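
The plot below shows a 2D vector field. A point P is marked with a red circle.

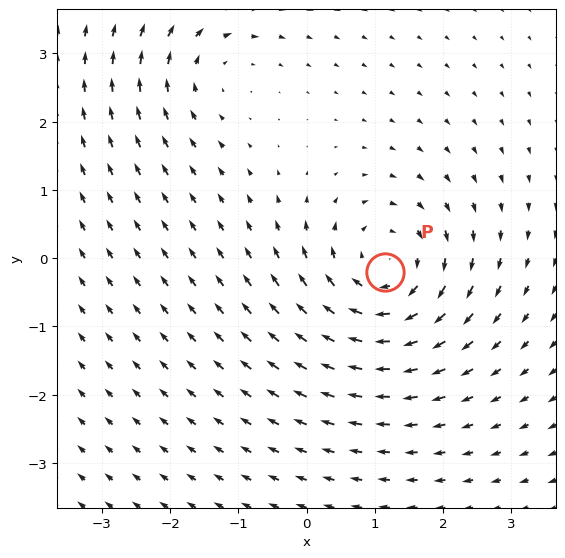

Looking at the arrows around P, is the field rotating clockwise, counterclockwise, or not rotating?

clockwise

Near P at (1.2, -0.2) the arrows circulate clockwise. The curl (z-component) there is about -5; negative curl means clockwise rotation.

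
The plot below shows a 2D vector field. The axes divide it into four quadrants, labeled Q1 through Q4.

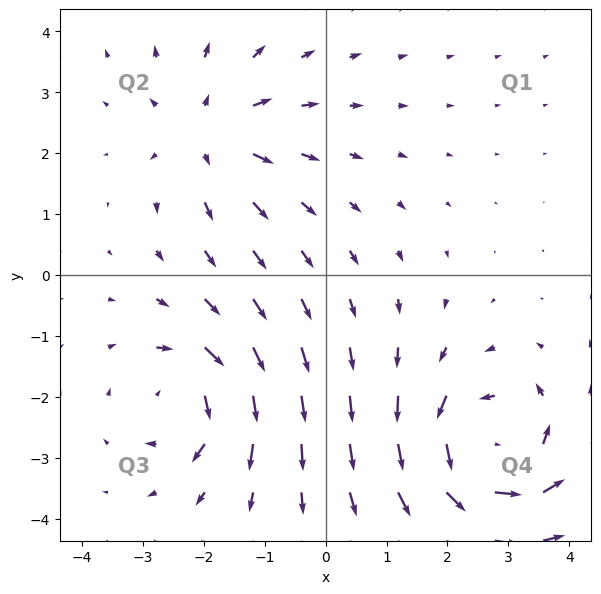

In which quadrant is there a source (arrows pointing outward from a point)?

The source sits at approximately (-1.9, 2.3), which lies in quadrant Q2. The divergence there is about +3, positive as expected for a source.

Q2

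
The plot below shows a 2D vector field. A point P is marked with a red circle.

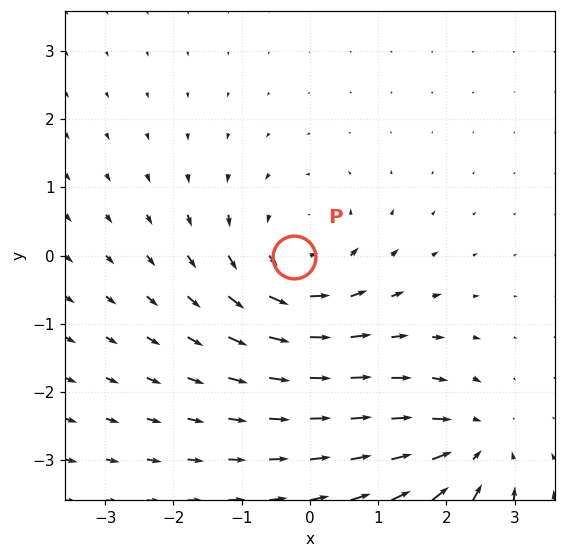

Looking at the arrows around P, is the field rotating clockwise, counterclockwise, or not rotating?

Near P at (-0.2, -0.0) the arrows circulate counterclockwise. The curl (z-component) there is about +5; positive curl means counterclockwise rotation.

counterclockwise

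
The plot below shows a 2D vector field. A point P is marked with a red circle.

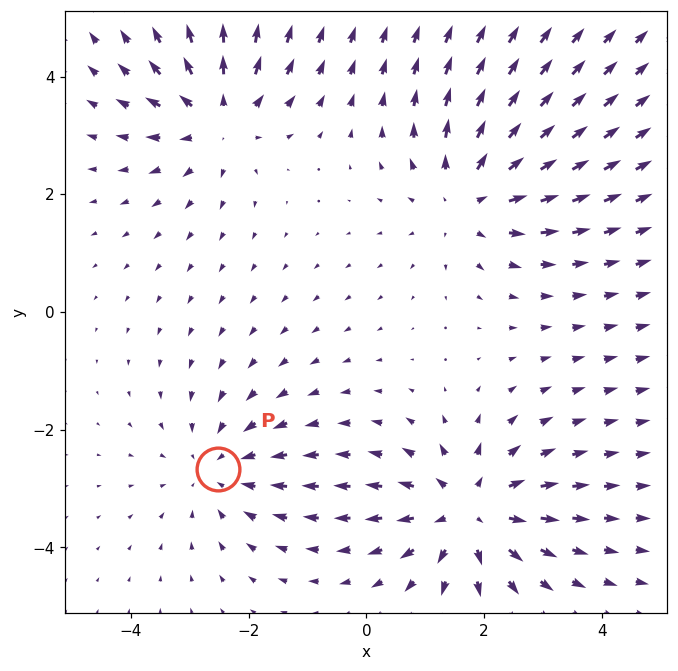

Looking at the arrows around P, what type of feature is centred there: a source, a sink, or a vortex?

sink

At P (-2.5, -2.7) the arrows converge inward. Divergence about -3, curl ≈0 — negative divergence with near-zero curl is a sink.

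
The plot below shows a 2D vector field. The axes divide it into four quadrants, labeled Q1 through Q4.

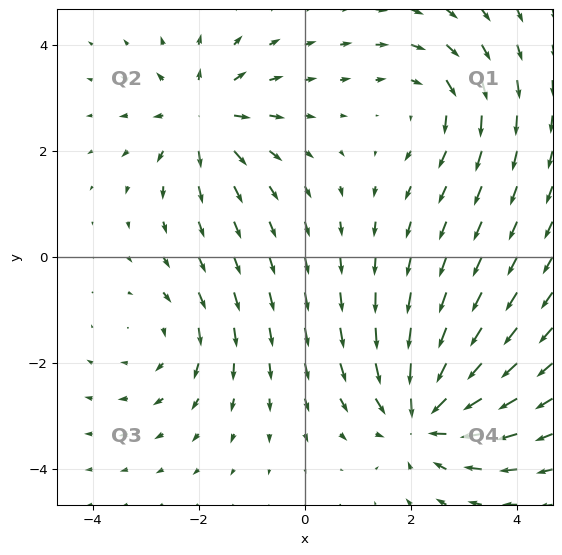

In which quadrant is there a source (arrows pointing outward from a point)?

The source sits at approximately (-1.9, 2.6), which lies in quadrant Q2. The divergence there is about +4, positive as expected for a source.

Q2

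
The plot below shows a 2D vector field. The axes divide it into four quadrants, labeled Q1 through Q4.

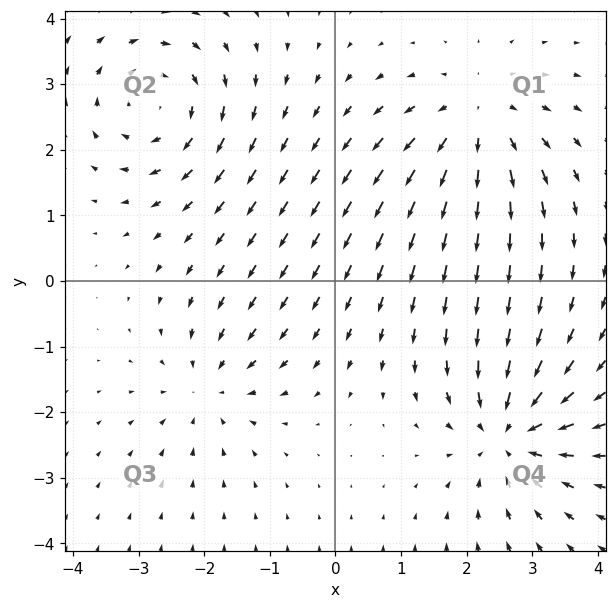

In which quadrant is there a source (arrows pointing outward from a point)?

The source sits at approximately (2.2, 2.5), which lies in quadrant Q1. The divergence there is about +4, positive as expected for a source.

Q1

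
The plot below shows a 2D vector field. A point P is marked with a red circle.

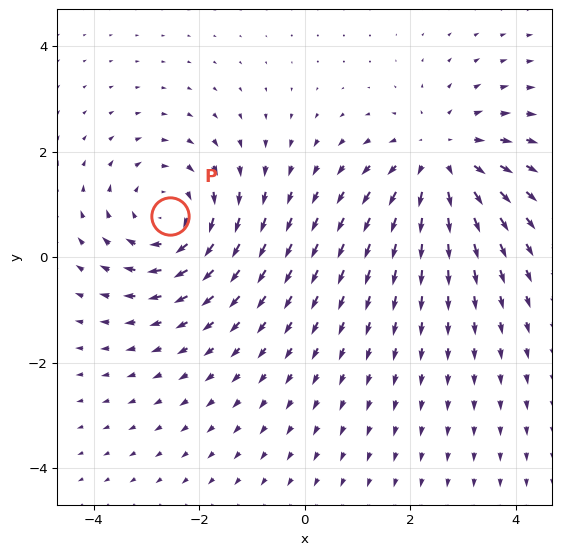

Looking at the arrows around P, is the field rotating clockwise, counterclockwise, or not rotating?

clockwise

Near P at (-2.6, 0.8) the arrows circulate clockwise. The curl (z-component) there is about -4; negative curl means clockwise rotation.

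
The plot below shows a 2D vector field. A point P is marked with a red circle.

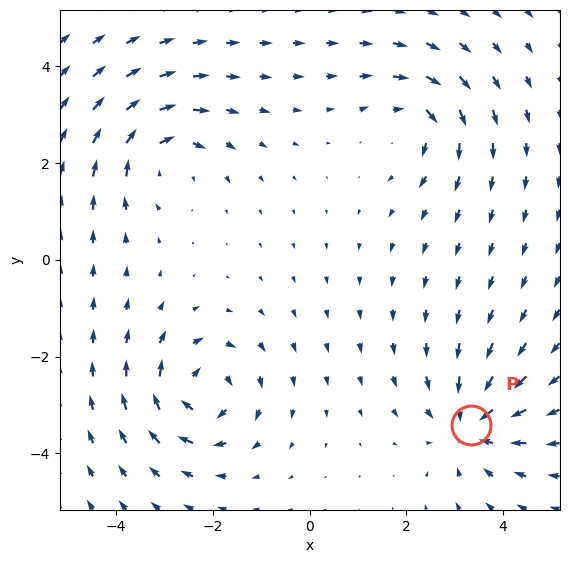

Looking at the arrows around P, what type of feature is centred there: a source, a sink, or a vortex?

At P (3.3, -3.4) the arrows converge inward. Divergence about -5, curl ≈0 — negative divergence with near-zero curl is a sink.

sink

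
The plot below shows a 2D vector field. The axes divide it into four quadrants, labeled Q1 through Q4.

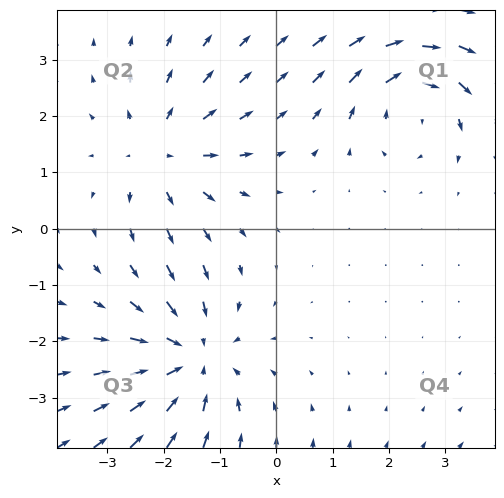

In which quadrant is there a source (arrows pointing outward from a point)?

Q2

The source sits at approximately (-2.0, 1.3), which lies in quadrant Q2. The divergence there is about +3, positive as expected for a source.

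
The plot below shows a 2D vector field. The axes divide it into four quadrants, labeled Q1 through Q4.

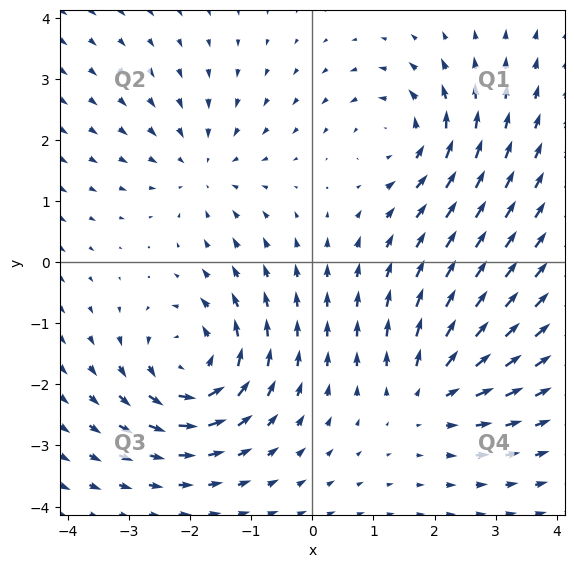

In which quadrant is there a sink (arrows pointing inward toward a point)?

Q2

The sink sits at approximately (-1.8, 1.5), which lies in quadrant Q2. The divergence there is about -3, negative as expected for a sink.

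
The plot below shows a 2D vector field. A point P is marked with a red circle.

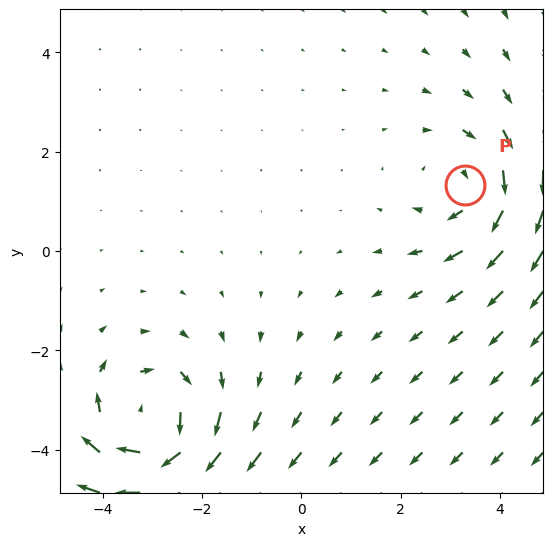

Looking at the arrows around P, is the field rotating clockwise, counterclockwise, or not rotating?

clockwise

Near P at (3.3, 1.3) the arrows circulate clockwise. The curl (z-component) there is about -3; negative curl means clockwise rotation.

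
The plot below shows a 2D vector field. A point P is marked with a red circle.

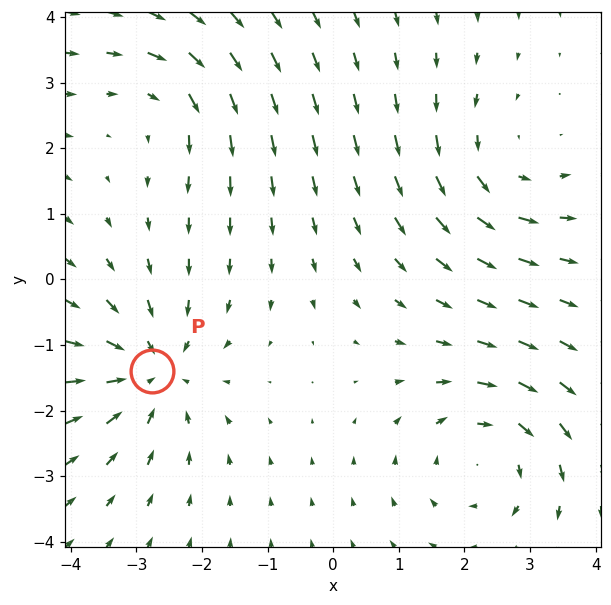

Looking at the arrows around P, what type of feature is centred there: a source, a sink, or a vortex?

At P (-2.8, -1.4) the arrows converge inward. Divergence about -5, curl ≈0 — negative divergence with near-zero curl is a sink.

sink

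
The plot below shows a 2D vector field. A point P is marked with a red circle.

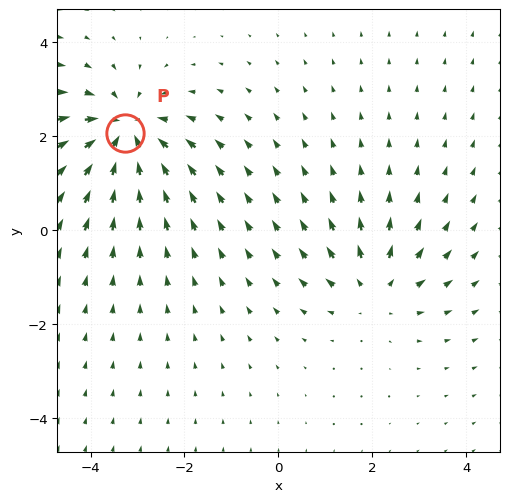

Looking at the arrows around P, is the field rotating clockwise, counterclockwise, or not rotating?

not rotating

Near P at (-3.3, 2.1) the arrows show no circulation. The curl there is ≈0.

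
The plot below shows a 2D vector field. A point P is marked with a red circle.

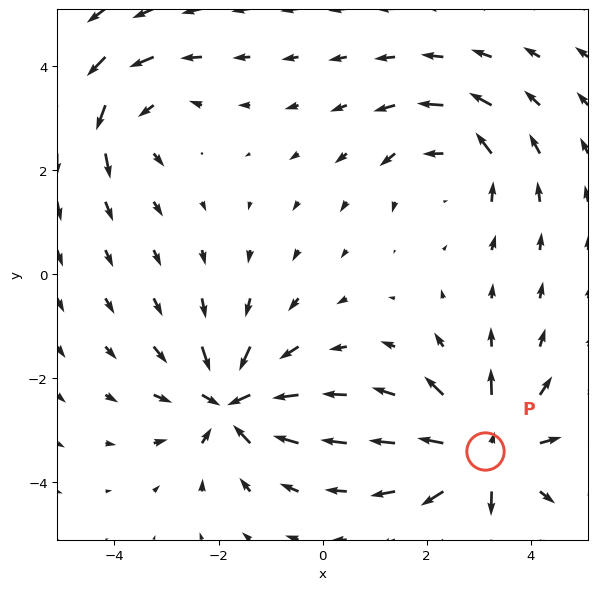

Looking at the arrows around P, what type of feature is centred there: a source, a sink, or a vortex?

source

At P (3.1, -3.4) the arrows spread outward. Divergence about +7, curl ≈0 — positive divergence with near-zero curl is a source.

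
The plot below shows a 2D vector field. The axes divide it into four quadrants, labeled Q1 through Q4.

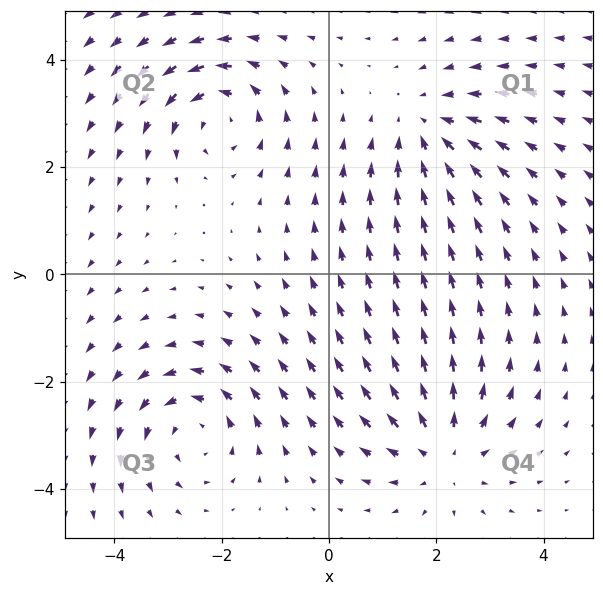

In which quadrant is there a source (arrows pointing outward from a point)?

The source sits at approximately (2.1, -3.3), which lies in quadrant Q4. The divergence there is about +4, positive as expected for a source.

Q4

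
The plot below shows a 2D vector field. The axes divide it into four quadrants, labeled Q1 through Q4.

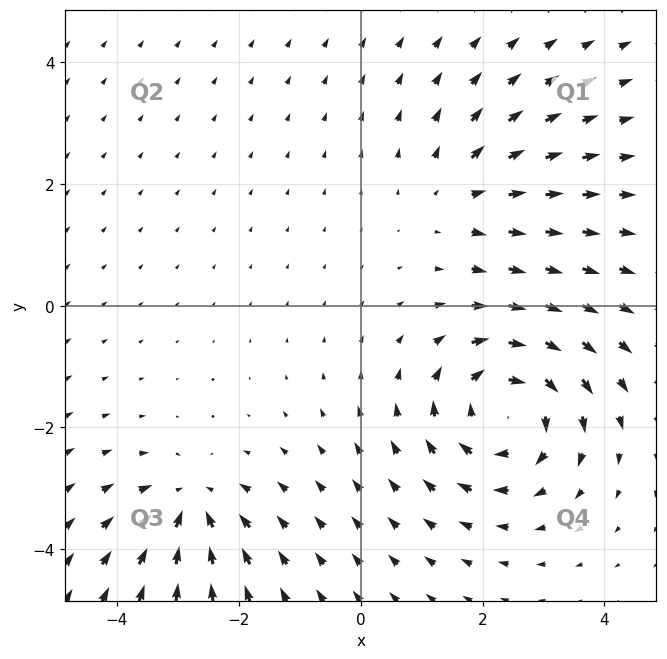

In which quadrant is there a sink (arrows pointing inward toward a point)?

The sink sits at approximately (-2.8, -3.3), which lies in quadrant Q3. The divergence there is about -4, negative as expected for a sink.

Q3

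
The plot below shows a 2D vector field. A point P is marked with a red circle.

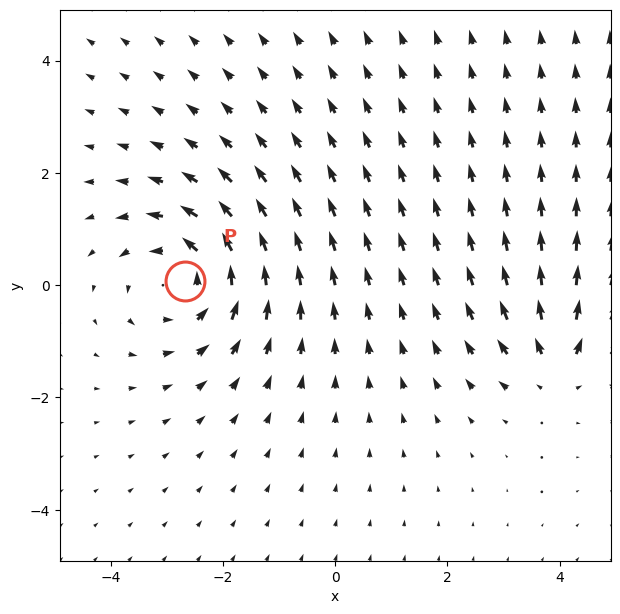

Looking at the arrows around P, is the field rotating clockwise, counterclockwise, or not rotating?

Near P at (-2.7, 0.1) the arrows circulate counterclockwise. The curl (z-component) there is about +4; positive curl means counterclockwise rotation.

counterclockwise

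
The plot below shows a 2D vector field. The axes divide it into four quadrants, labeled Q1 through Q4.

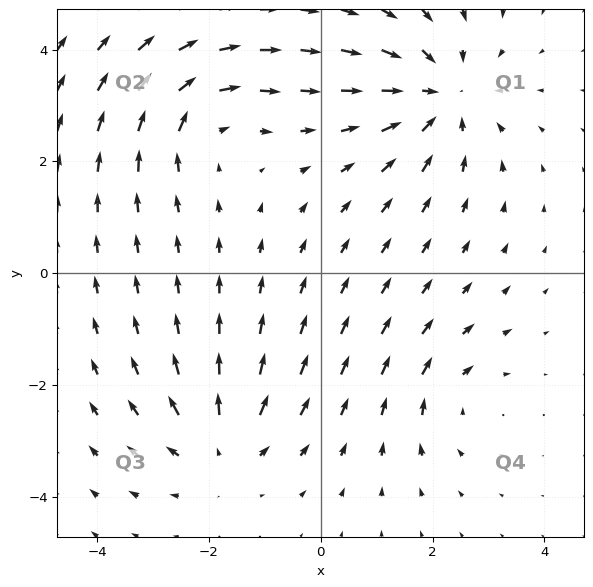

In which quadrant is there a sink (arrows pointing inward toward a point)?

The sink sits at approximately (2.2, 3.2), which lies in quadrant Q1. The divergence there is about -4, negative as expected for a sink.

Q1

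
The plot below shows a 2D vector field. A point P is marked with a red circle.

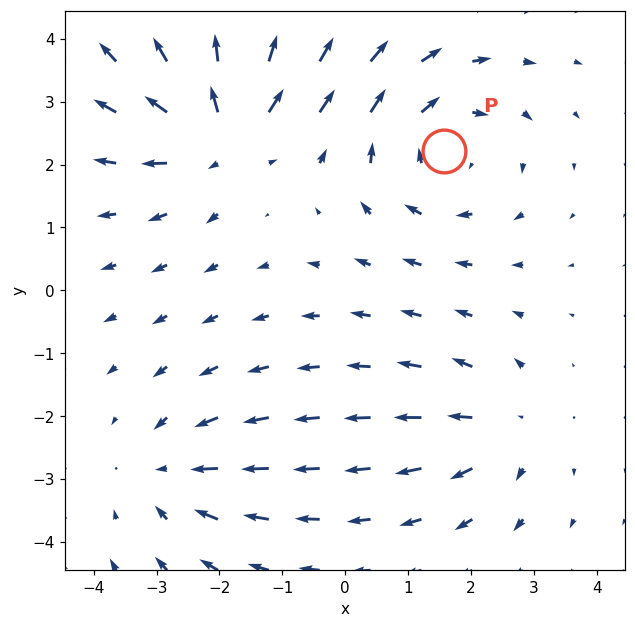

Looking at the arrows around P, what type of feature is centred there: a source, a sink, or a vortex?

At P (1.6, 2.2) the arrows circulate clockwise. Divergence ≈0, curl about -4 — near-zero divergence with nonzero curl is a vortex.

vortex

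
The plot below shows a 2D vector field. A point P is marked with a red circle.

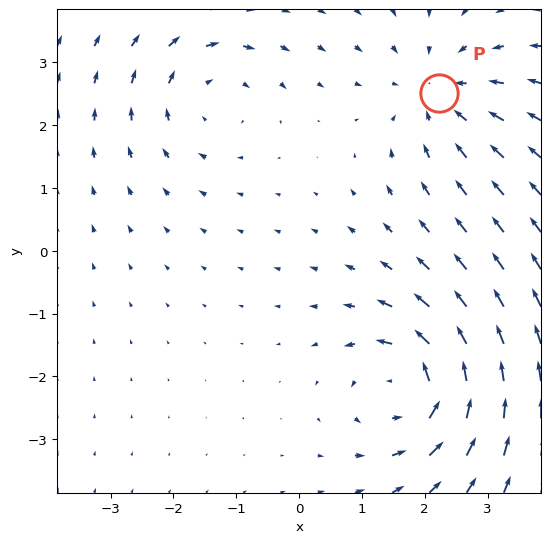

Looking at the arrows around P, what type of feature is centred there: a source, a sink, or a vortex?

At P (2.2, 2.5) the arrows converge inward. Divergence about -4, curl ≈0 — negative divergence with near-zero curl is a sink.

sink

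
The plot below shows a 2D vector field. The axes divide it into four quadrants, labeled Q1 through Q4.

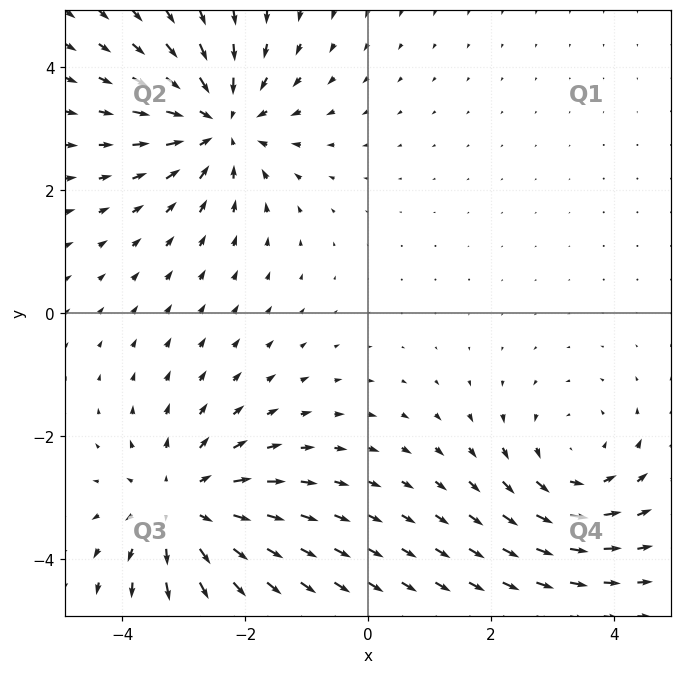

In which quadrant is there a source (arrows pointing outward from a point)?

Q3

The source sits at approximately (-3.0, -3.2), which lies in quadrant Q3. The divergence there is about +3, positive as expected for a source.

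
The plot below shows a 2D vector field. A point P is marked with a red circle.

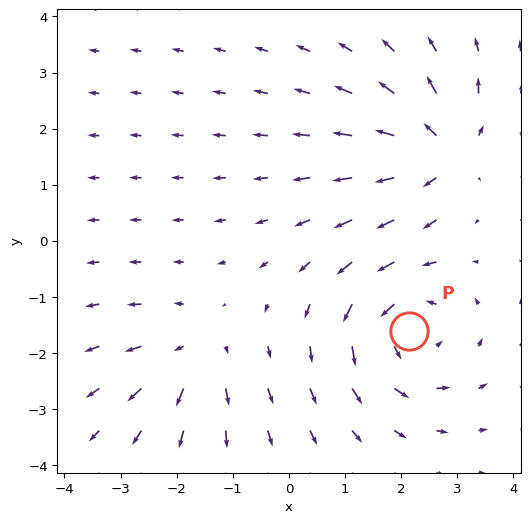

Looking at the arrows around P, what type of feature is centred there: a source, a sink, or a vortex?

vortex

At P (2.1, -1.6) the arrows circulate counterclockwise. Divergence ≈0, curl about +5 — near-zero divergence with nonzero curl is a vortex.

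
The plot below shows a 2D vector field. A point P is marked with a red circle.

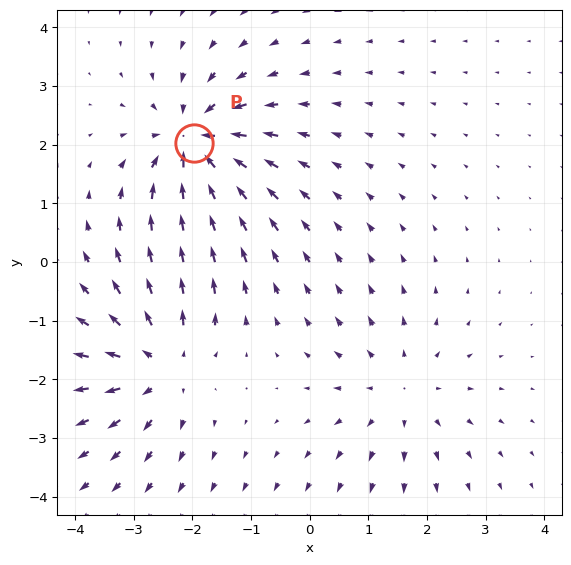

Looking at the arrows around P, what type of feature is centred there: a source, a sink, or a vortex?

At P (-2.0, 2.0) the arrows converge inward. Divergence about -6, curl ≈0 — negative divergence with near-zero curl is a sink.

sink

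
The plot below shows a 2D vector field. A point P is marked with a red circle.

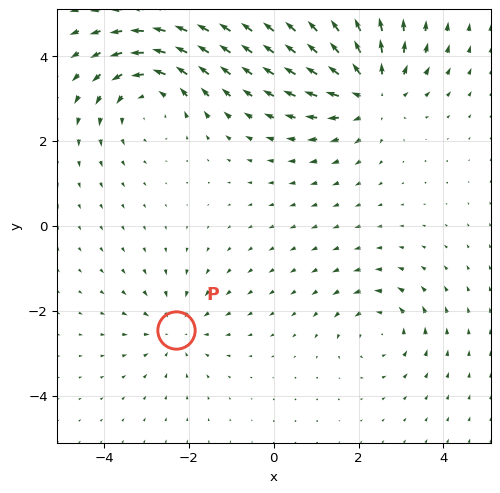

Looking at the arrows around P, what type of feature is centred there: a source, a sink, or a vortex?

sink

At P (-2.3, -2.4) the arrows converge inward. Divergence about -3, curl ≈0 — negative divergence with near-zero curl is a sink.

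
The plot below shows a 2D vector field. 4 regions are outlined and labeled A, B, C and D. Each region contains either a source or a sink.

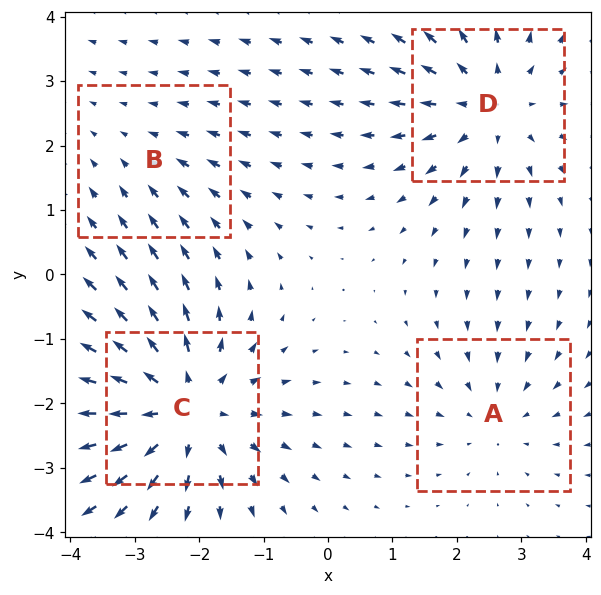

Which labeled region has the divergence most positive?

Divergence at each region's feature centre — A: about -3, B: about -2, C: about +6, D: about +5. Region C is most positive.

C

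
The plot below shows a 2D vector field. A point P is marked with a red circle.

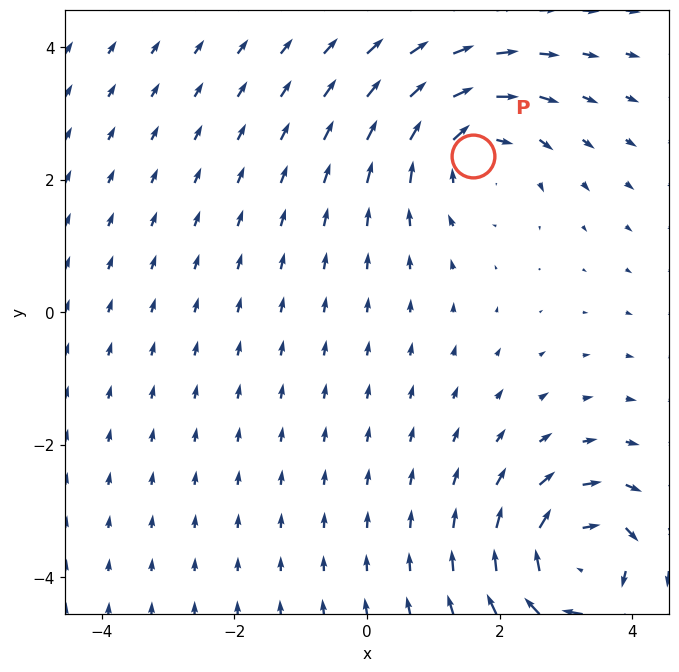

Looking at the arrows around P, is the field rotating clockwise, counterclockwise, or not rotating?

Near P at (1.6, 2.4) the arrows circulate clockwise. The curl (z-component) there is about -4; negative curl means clockwise rotation.

clockwise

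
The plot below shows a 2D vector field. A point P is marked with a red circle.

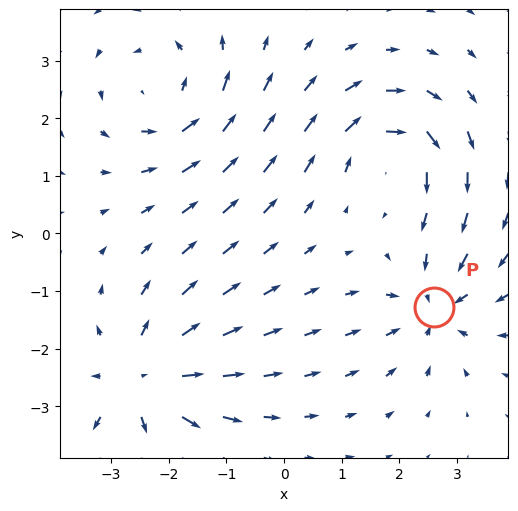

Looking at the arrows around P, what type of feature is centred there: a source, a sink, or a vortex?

At P (2.6, -1.3) the arrows converge inward. Divergence about -4, curl ≈0 — negative divergence with near-zero curl is a sink.

sink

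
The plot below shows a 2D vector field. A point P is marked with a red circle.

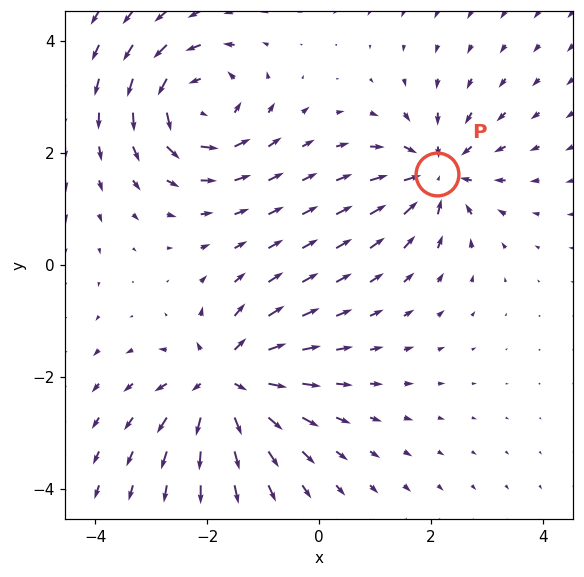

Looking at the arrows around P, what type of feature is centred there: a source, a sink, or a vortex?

sink

At P (2.1, 1.6) the arrows converge inward. Divergence about -4, curl ≈0 — negative divergence with near-zero curl is a sink.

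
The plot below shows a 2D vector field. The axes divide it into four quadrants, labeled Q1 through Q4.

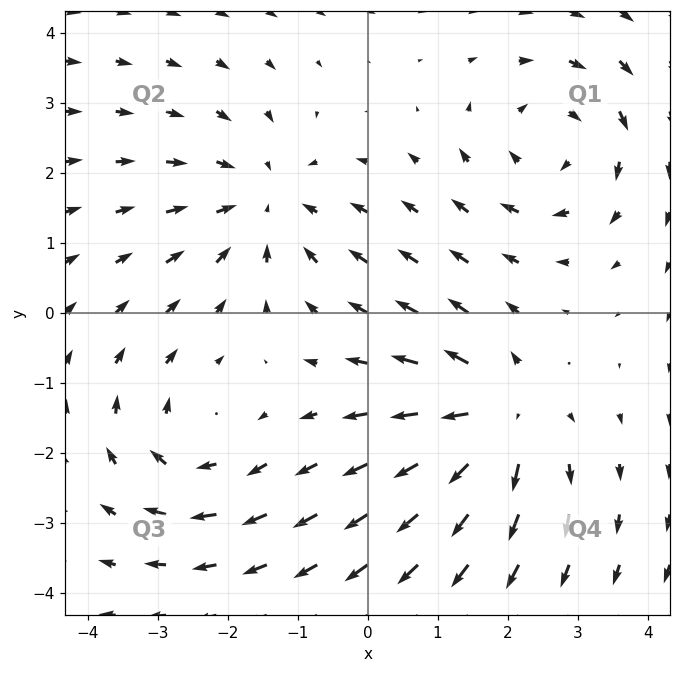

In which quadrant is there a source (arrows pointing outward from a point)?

Q4

The source sits at approximately (1.9, -1.5), which lies in quadrant Q4. The divergence there is about +5, positive as expected for a source.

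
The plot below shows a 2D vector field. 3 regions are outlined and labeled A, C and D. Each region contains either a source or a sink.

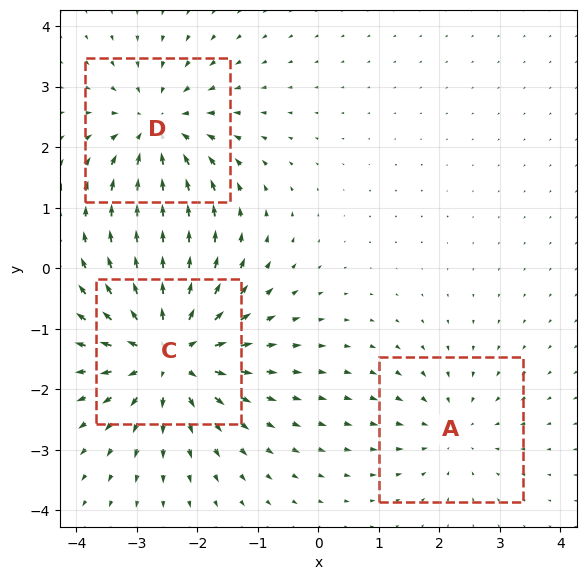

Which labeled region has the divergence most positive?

Divergence at each region's feature centre — A: about -2, C: about +5, D: about -4. Region C is most positive.

C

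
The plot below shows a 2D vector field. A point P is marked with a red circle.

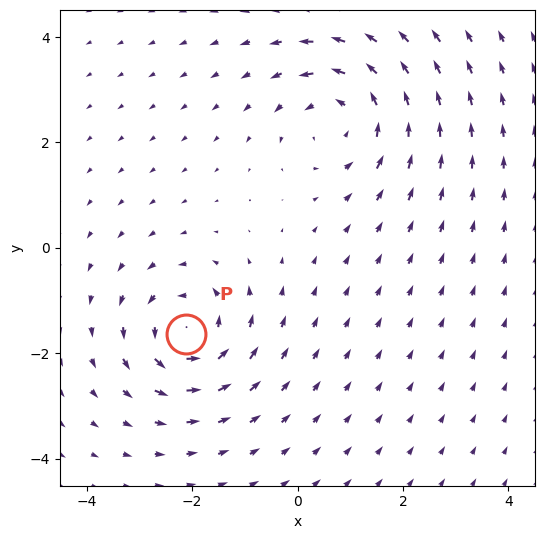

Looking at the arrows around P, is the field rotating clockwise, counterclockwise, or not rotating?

counterclockwise

Near P at (-2.1, -1.6) the arrows circulate counterclockwise. The curl (z-component) there is about +4; positive curl means counterclockwise rotation.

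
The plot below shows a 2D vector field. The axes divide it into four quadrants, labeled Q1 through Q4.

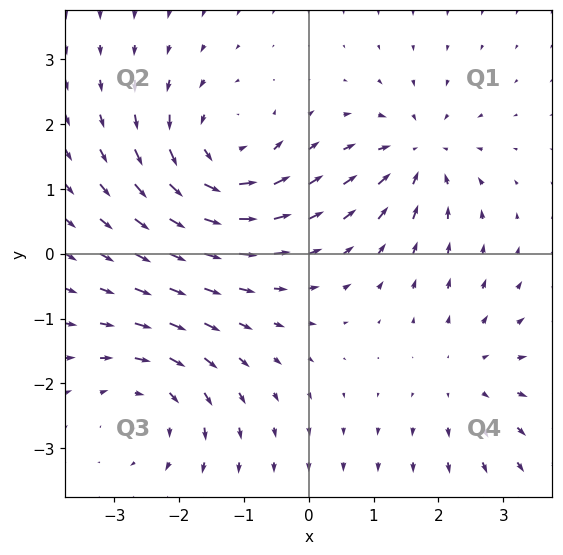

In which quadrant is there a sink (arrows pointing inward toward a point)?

Q1

The sink sits at approximately (1.7, 1.5), which lies in quadrant Q1. The divergence there is about -5, negative as expected for a sink.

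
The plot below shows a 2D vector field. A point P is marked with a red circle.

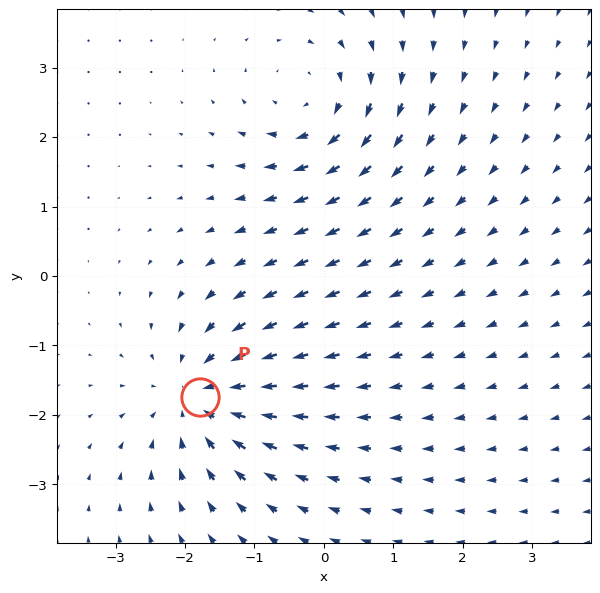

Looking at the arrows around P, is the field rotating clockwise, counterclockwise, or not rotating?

not rotating

Near P at (-1.8, -1.7) the arrows show no circulation. The curl there is ≈0.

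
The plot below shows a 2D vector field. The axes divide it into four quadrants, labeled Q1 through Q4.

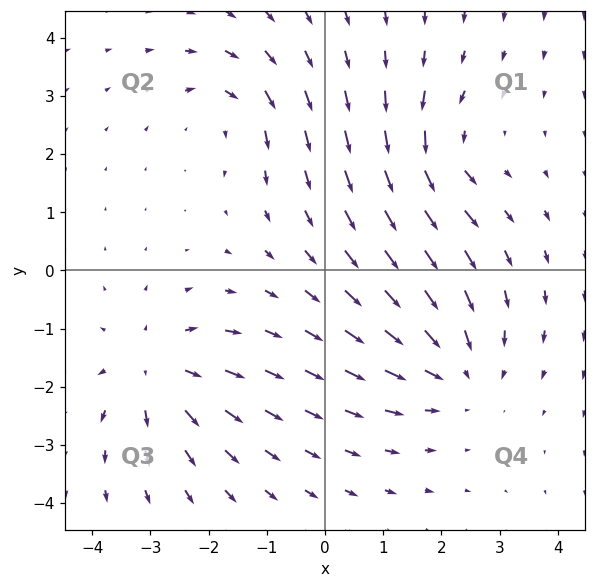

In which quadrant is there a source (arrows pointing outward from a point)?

Q3

The source sits at approximately (-2.9, -1.7), which lies in quadrant Q3. The divergence there is about +4, positive as expected for a source.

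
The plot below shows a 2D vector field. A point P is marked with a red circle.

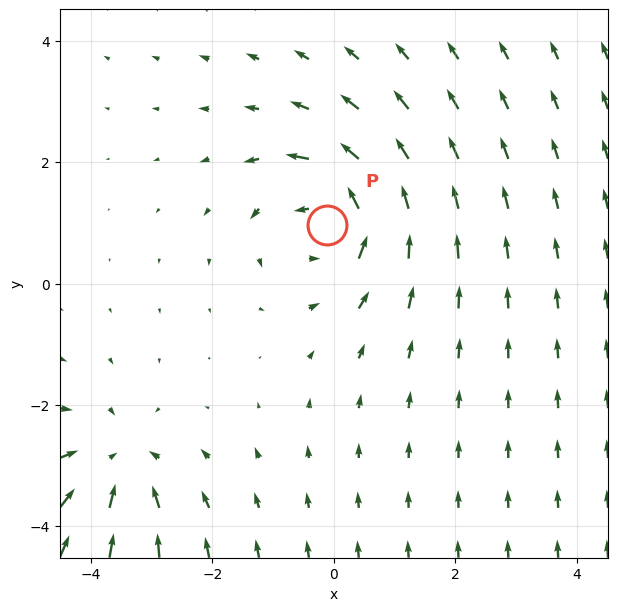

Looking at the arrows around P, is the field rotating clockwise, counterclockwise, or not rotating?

counterclockwise

Near P at (-0.1, 1.0) the arrows circulate counterclockwise. The curl (z-component) there is about +4; positive curl means counterclockwise rotation.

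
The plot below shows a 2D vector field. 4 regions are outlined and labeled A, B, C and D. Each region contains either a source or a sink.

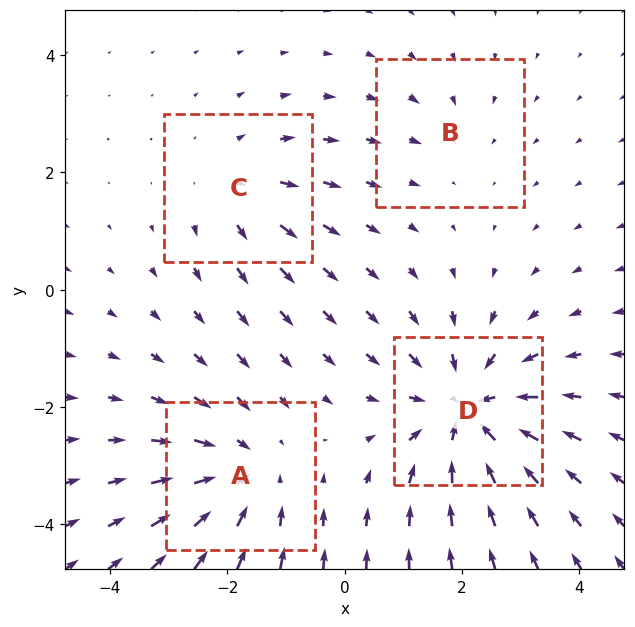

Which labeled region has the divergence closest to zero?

B

Divergence at each region's feature centre — A: about -4, B: about -2, C: about +3, D: about -6. Region B is closest to zero.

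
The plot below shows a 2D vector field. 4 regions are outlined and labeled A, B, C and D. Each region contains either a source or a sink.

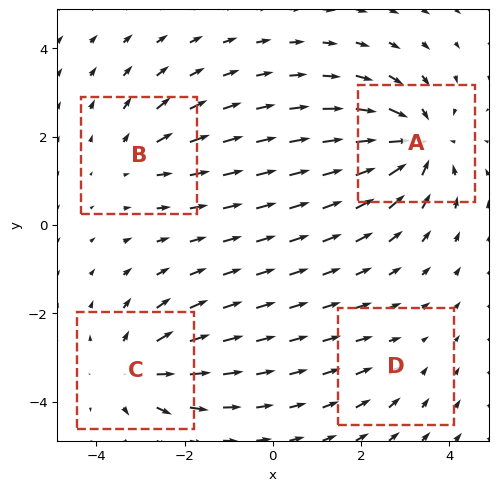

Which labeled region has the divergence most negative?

A

Divergence at each region's feature centre — A: about -6, B: about +3, C: about +4, D: about -2. Region A is most negative.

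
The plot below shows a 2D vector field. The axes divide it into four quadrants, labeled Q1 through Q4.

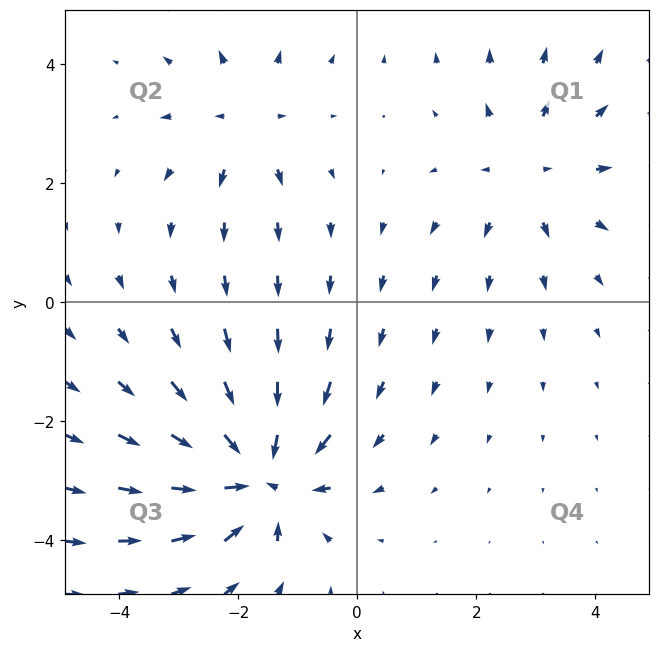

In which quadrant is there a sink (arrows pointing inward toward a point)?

The sink sits at approximately (-1.7, -2.9), which lies in quadrant Q3. The divergence there is about -7, negative as expected for a sink.

Q3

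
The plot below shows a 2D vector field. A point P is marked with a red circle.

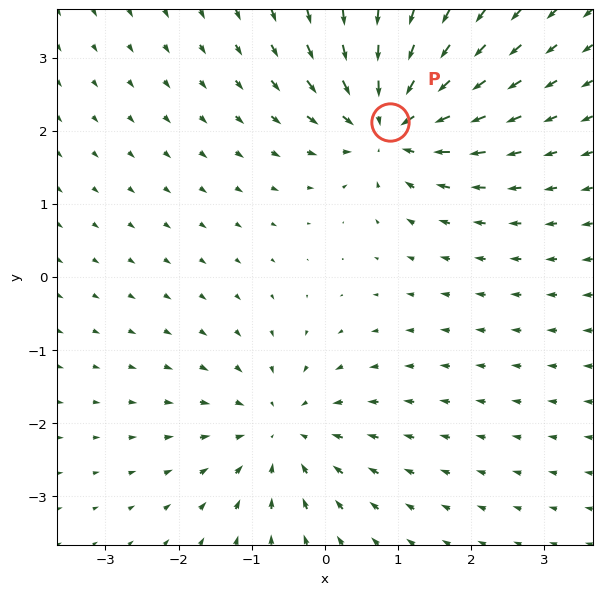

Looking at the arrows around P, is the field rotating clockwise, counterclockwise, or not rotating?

not rotating

Near P at (0.9, 2.1) the arrows show no circulation. The curl there is ≈0.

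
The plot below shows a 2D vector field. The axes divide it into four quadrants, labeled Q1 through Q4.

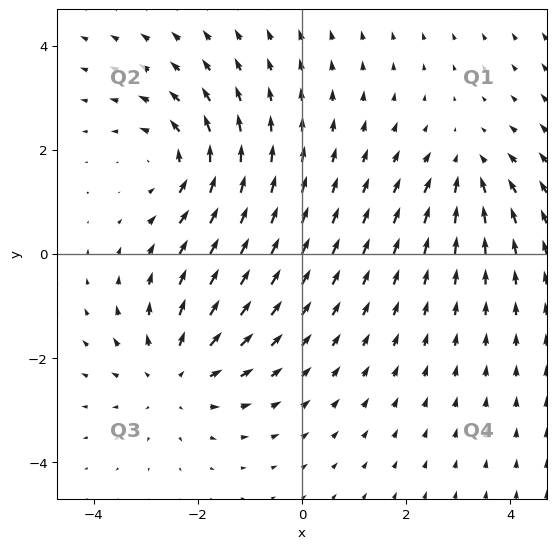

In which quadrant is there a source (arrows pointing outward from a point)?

The source sits at approximately (-2.4, -2.3), which lies in quadrant Q3. The divergence there is about +4, positive as expected for a source.

Q3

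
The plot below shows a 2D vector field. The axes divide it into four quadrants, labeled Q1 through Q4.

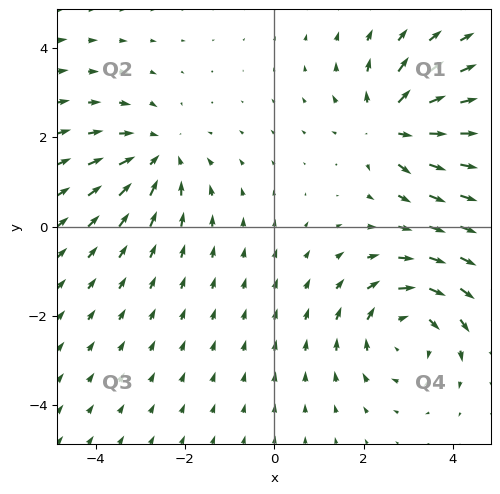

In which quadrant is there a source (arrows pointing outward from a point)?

The source sits at approximately (2.6, 2.3), which lies in quadrant Q1. The divergence there is about +5, positive as expected for a source.

Q1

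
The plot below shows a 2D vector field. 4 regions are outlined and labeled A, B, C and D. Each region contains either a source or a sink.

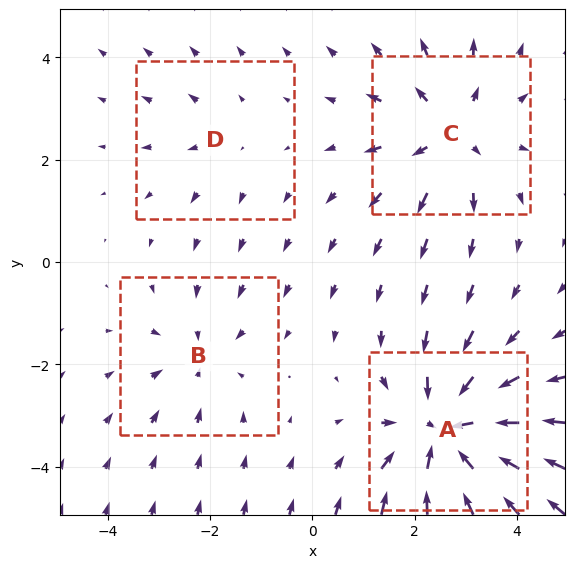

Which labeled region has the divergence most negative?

A

Divergence at each region's feature centre — A: about -6, B: about -3, C: about +4, D: about +2. Region A is most negative.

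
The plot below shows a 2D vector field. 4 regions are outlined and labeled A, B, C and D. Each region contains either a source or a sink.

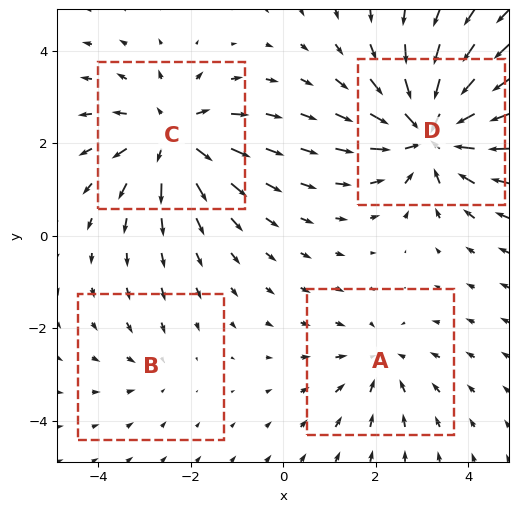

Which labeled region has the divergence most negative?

D

Divergence at each region's feature centre — A: about -3, B: about -2, C: about +5, D: about -6. Region D is most negative.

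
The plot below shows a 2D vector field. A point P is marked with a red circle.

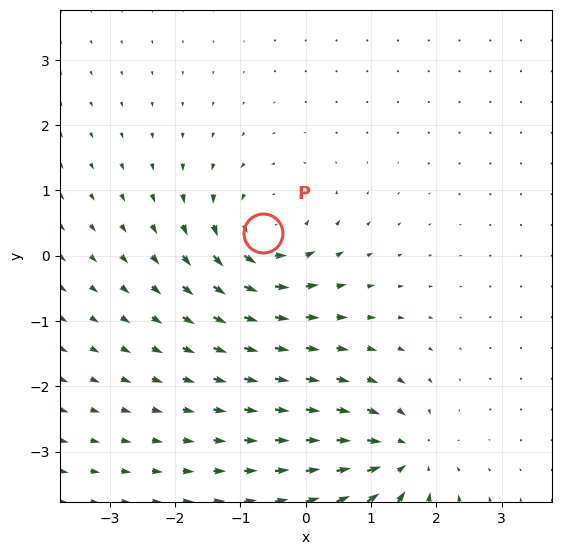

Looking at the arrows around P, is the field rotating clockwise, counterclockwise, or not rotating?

Near P at (-0.7, 0.4) the arrows circulate counterclockwise. The curl (z-component) there is about +6; positive curl means counterclockwise rotation.

counterclockwise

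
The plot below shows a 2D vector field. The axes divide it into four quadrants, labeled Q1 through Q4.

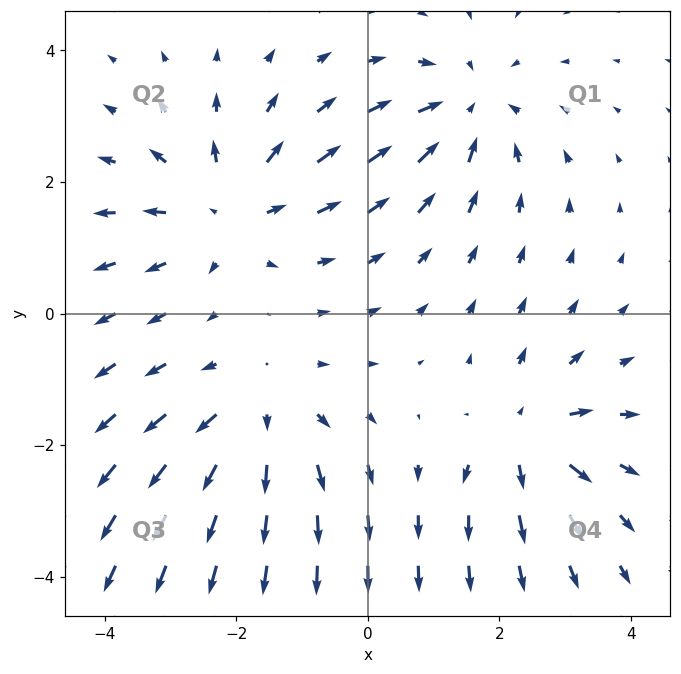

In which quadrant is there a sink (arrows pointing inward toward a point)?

Q1

The sink sits at approximately (1.5, 3.1), which lies in quadrant Q1. The divergence there is about -3, negative as expected for a sink.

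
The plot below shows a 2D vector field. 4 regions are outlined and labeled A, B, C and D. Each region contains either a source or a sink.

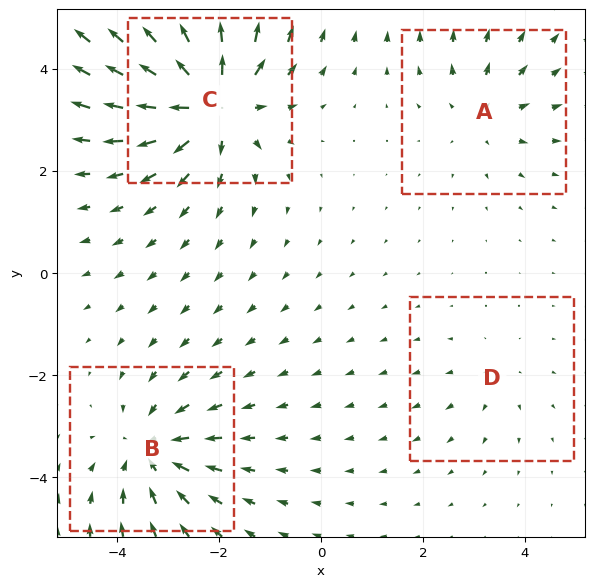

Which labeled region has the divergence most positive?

Divergence at each region's feature centre — A: about +3, B: about -5, C: about +7, D: about +2. Region C is most positive.

C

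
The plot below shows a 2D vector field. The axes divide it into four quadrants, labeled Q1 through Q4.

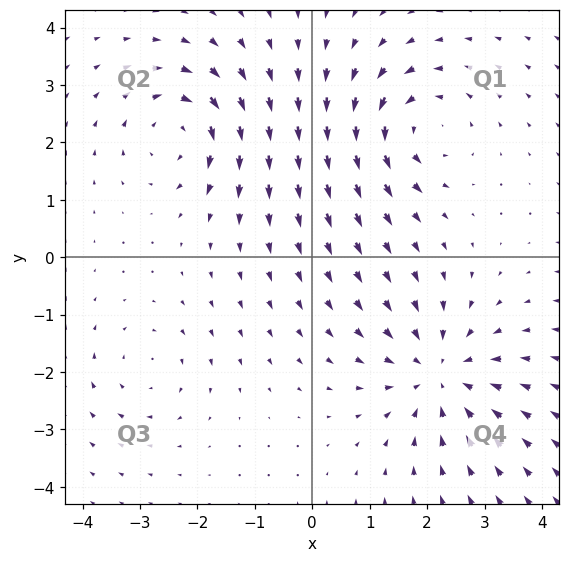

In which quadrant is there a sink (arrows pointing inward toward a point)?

Q4

The sink sits at approximately (2.2, -2.0), which lies in quadrant Q4. The divergence there is about -5, negative as expected for a sink.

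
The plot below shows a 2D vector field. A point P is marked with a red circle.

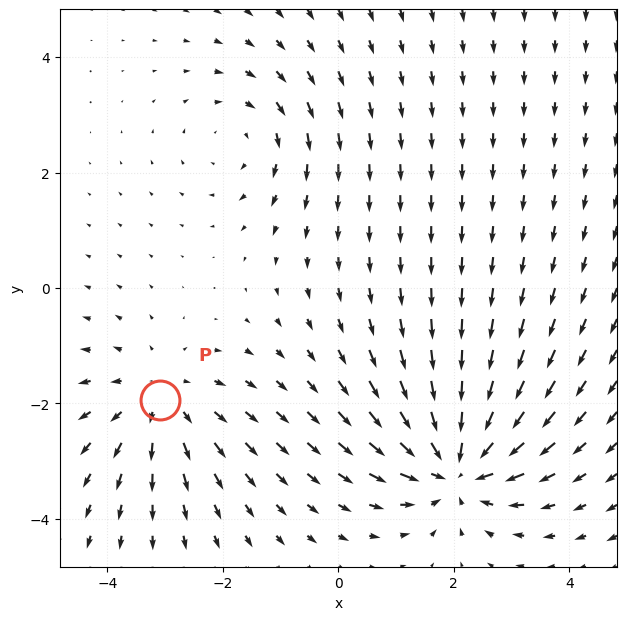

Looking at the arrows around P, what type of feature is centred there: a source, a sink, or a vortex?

At P (-3.1, -1.9) the arrows spread outward. Divergence about +3, curl ≈0 — positive divergence with near-zero curl is a source.

source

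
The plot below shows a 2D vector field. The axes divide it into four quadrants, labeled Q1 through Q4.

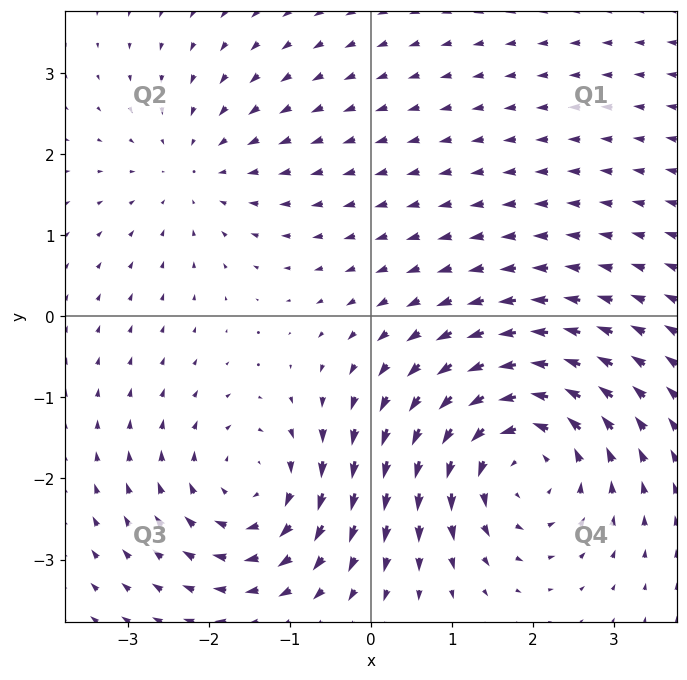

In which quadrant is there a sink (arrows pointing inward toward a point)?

Q2

The sink sits at approximately (-2.2, 1.8), which lies in quadrant Q2. The divergence there is about -2, negative as expected for a sink.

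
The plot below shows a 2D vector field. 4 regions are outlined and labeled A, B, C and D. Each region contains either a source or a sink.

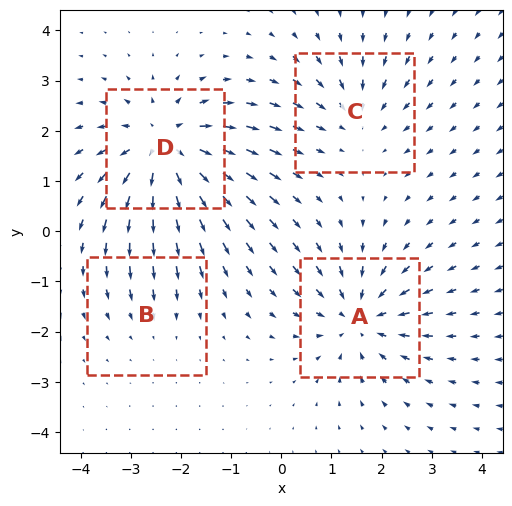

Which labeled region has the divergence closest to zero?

Divergence at each region's feature centre — A: about -5, B: about -2, C: about -3, D: about +7. Region B is closest to zero.

B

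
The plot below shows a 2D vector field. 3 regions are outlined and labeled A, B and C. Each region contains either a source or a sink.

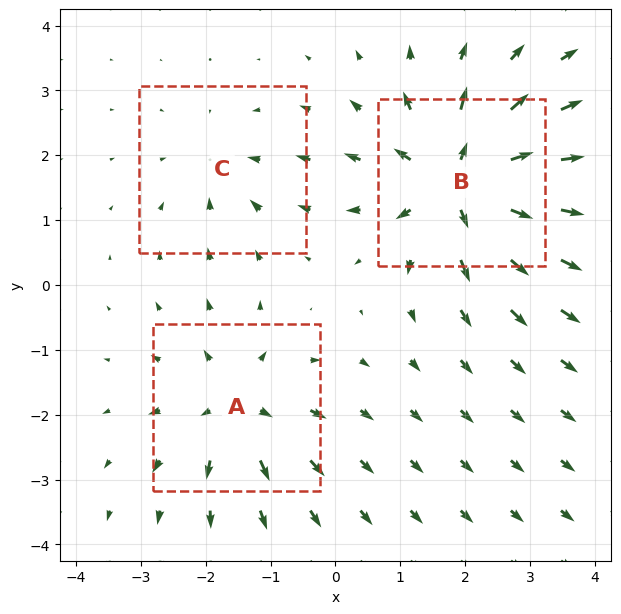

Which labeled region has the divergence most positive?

Divergence at each region's feature centre — A: about +4, B: about +6, C: about -2. Region B is most positive.

B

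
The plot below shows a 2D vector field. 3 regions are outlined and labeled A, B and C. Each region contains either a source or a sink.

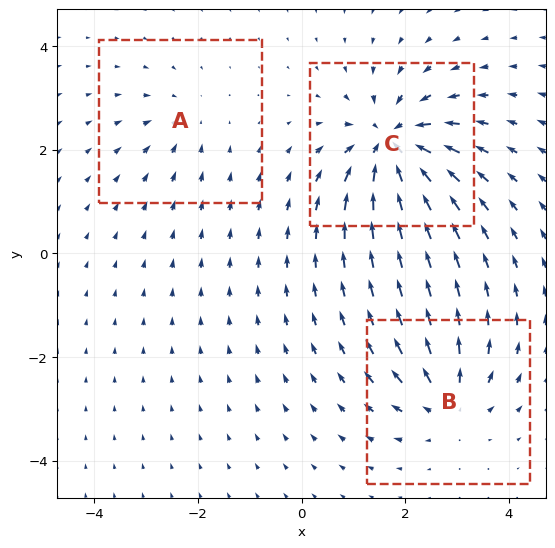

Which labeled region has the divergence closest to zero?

A

Divergence at each region's feature centre — A: about -2, B: about +4, C: about -6. Region A is closest to zero.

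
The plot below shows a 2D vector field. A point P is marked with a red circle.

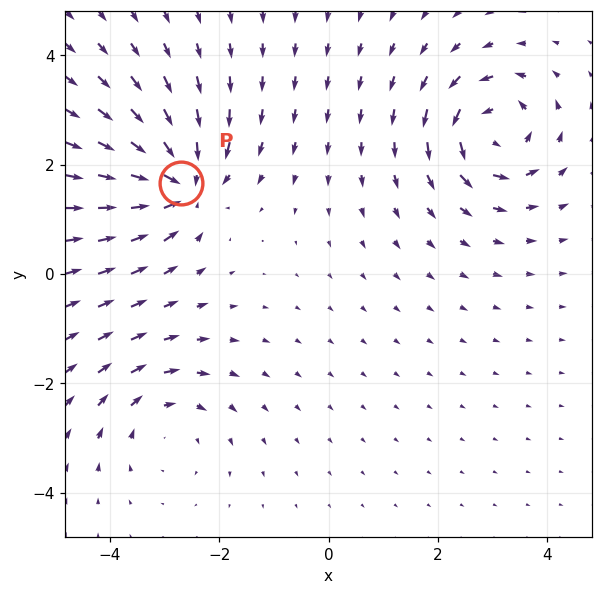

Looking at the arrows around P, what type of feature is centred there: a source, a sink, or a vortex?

sink

At P (-2.7, 1.7) the arrows converge inward. Divergence about -6, curl ≈0 — negative divergence with near-zero curl is a sink.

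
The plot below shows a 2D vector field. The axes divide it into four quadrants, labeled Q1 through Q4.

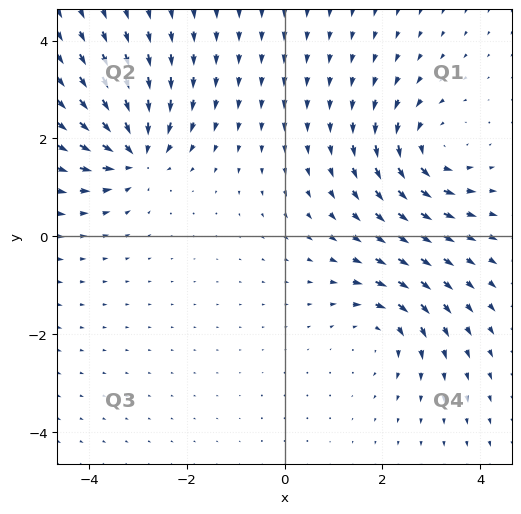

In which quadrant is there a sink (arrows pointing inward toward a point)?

The sink sits at approximately (-3.1, 1.7), which lies in quadrant Q2. The divergence there is about -5, negative as expected for a sink.

Q2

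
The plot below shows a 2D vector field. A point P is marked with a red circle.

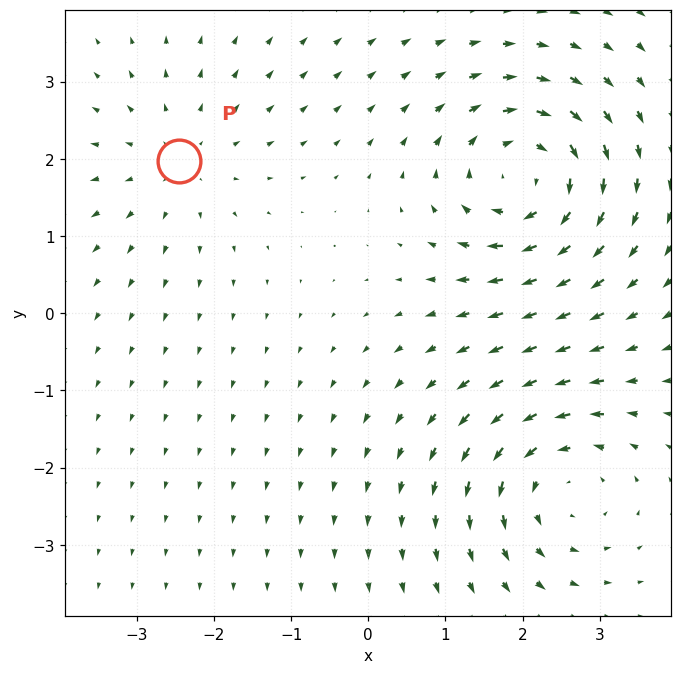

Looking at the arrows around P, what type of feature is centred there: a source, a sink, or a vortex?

source

At P (-2.5, 2.0) the arrows spread outward. Divergence about +2, curl ≈0 — positive divergence with near-zero curl is a source.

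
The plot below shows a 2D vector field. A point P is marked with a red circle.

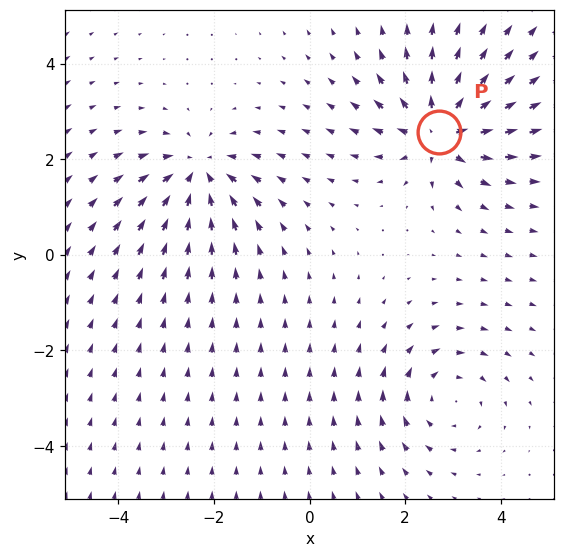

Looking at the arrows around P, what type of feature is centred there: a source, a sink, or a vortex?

source

At P (2.7, 2.6) the arrows spread outward. Divergence about +5, curl ≈0 — positive divergence with near-zero curl is a source.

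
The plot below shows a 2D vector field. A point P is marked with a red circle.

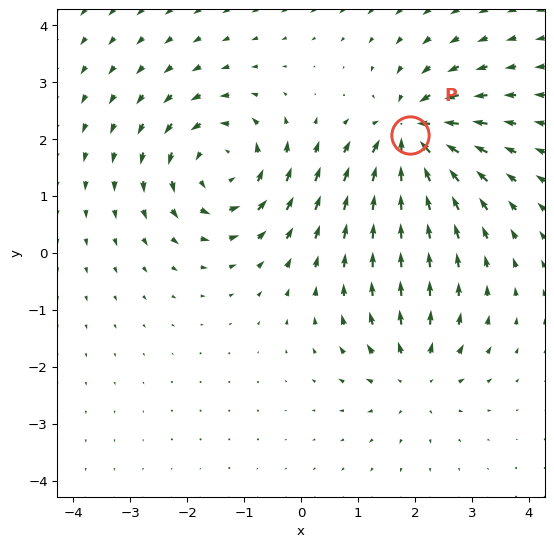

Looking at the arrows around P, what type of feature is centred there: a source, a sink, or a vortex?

At P (1.9, 2.1) the arrows converge inward. Divergence about -6, curl ≈0 — negative divergence with near-zero curl is a sink.

sink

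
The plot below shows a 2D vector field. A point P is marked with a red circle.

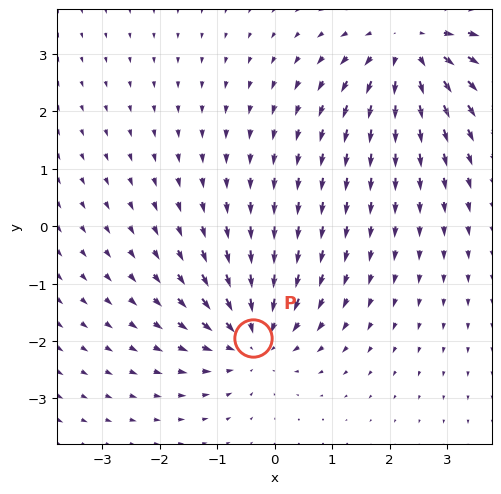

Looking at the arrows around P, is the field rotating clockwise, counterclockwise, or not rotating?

Near P at (-0.4, -1.9) the arrows show no circulation. The curl there is ≈0.

not rotating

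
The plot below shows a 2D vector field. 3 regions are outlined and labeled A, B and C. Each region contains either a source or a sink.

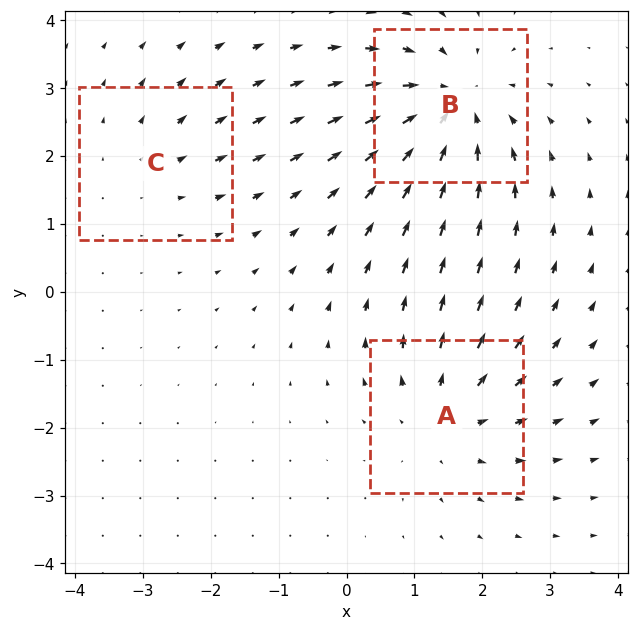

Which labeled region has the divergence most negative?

Divergence at each region's feature centre — A: about +3, B: about -4, C: about +2. Region B is most negative.

B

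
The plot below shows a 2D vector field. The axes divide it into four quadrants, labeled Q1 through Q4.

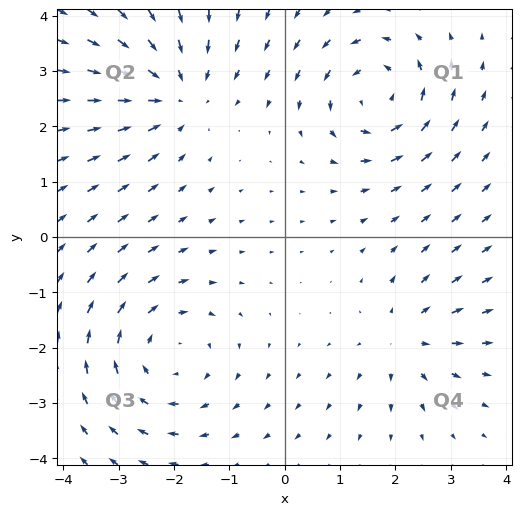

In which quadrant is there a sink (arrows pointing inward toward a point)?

The sink sits at approximately (-2.0, 2.6), which lies in quadrant Q2. The divergence there is about -4, negative as expected for a sink.

Q2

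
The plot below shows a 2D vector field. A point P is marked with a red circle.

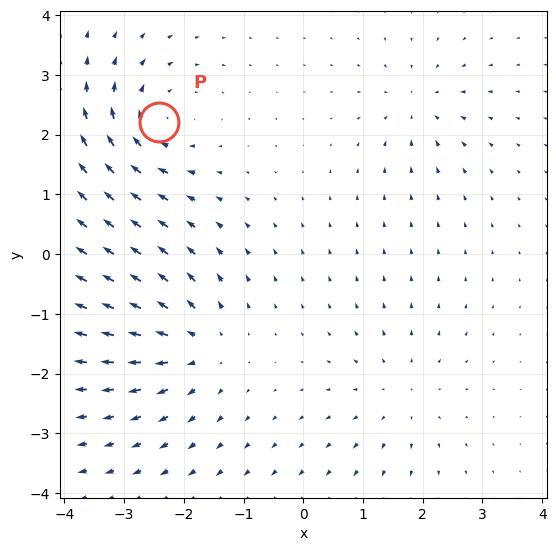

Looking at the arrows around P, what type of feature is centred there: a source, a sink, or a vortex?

vortex

At P (-2.4, 2.2) the arrows circulate clockwise. Divergence ≈0, curl about -5 — near-zero divergence with nonzero curl is a vortex.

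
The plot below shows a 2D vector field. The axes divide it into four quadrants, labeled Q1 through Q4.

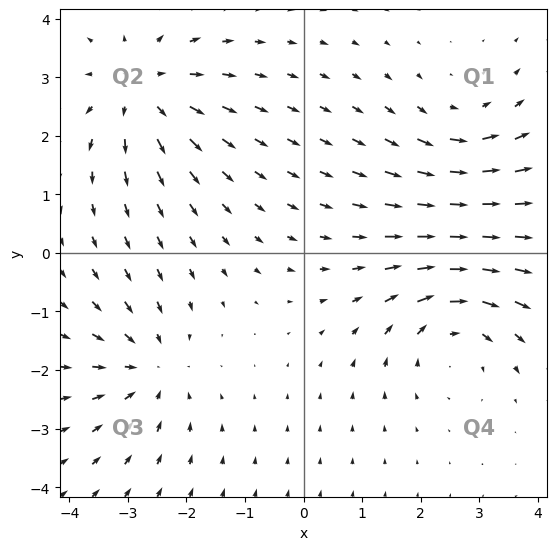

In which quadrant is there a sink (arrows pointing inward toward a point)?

The sink sits at approximately (-2.6, -2.0), which lies in quadrant Q3. The divergence there is about -4, negative as expected for a sink.

Q3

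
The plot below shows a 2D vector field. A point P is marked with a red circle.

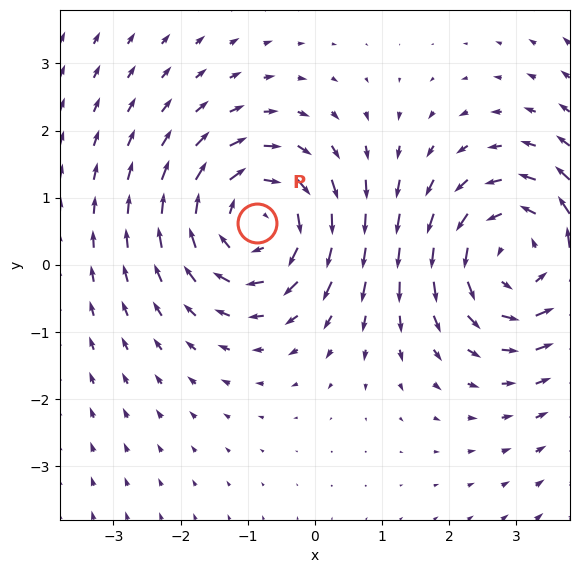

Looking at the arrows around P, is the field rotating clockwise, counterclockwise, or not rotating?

clockwise

Near P at (-0.9, 0.6) the arrows circulate clockwise. The curl (z-component) there is about -4; negative curl means clockwise rotation.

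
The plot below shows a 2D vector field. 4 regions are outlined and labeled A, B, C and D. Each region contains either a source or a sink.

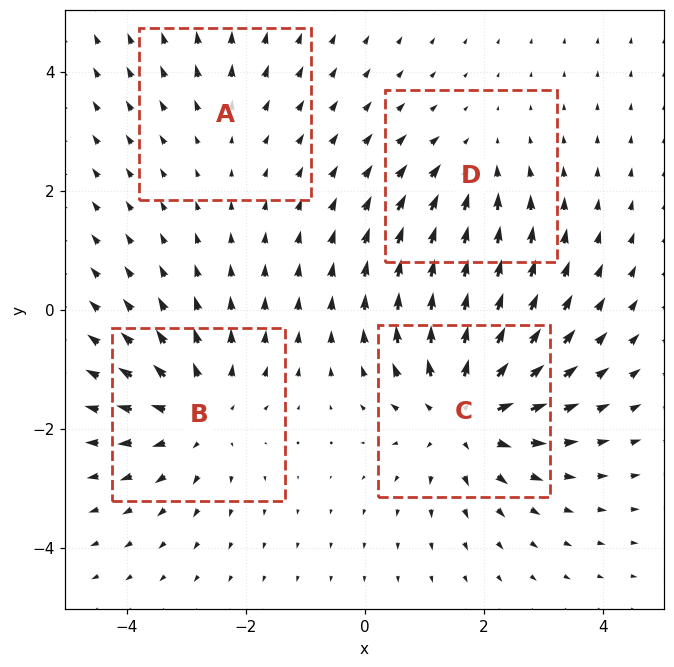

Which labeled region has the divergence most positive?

Divergence at each region's feature centre — A: about +2, B: about +4, C: about +6, D: about -3. Region C is most positive.

C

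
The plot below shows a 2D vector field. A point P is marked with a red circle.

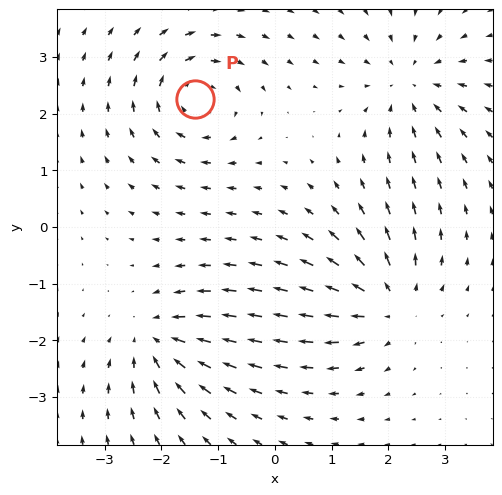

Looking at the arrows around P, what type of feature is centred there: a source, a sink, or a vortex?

At P (-1.4, 2.3) the arrows circulate clockwise. Divergence ≈0, curl about -4 — near-zero divergence with nonzero curl is a vortex.

vortex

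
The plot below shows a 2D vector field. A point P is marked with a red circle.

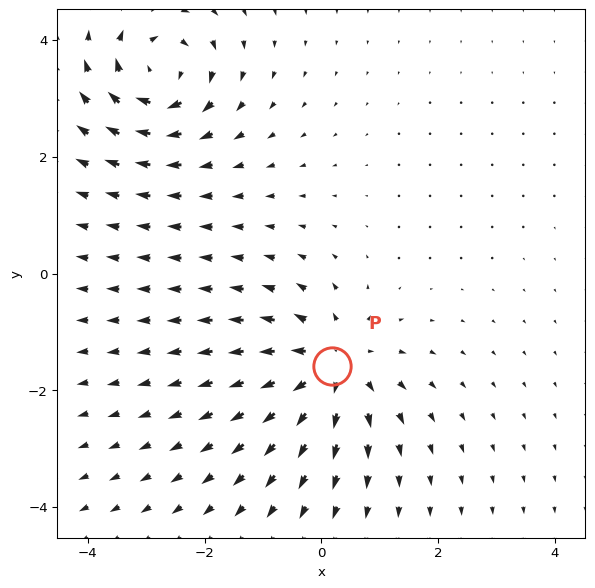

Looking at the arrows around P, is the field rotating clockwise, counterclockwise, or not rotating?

not rotating

Near P at (0.2, -1.6) the arrows show no circulation. The curl there is ≈0.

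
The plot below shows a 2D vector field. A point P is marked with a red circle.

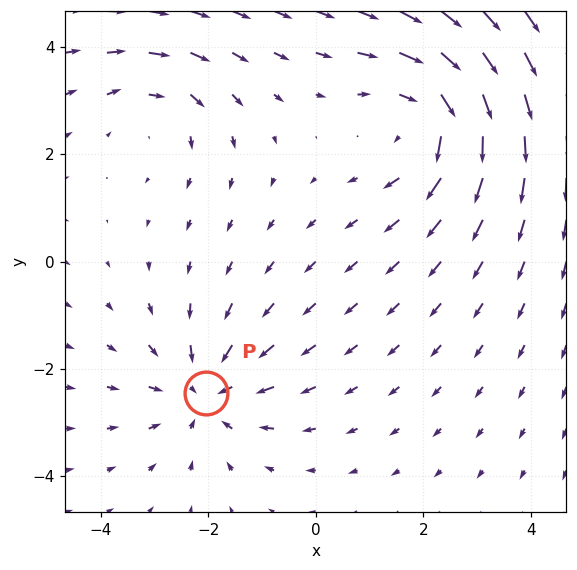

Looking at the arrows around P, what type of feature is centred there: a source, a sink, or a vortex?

At P (-2.0, -2.4) the arrows converge inward. Divergence about -3, curl ≈0 — negative divergence with near-zero curl is a sink.

sink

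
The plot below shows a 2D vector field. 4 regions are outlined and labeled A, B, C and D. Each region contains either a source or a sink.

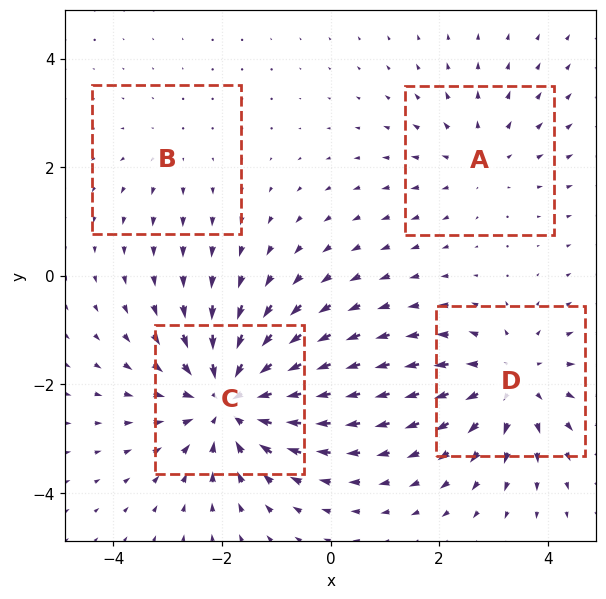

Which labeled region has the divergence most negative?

C

Divergence at each region's feature centre — A: about +3, B: about +2, C: about -6, D: about +4. Region C is most negative.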